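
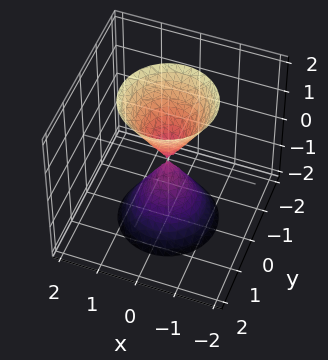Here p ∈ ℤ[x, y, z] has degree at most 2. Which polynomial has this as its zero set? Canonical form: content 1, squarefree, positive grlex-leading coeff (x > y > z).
3*x^2 + 3*y^2 - z^2

(a) The picture has 2 separate pieces. They look like related sheets of one shape, so recover p as a whole.
(b) The degree is 2 — a double cone through the origin; a quadric.
(c) Symmetries: mirror symmetry z ↦ −z ⇒ only even powers of z; every cross-section ⟂ z is a circle, so x, y appear only via x² + y².
(d) From the visible intercepts: a circular section at z = 2 has radius between 1 and 2; it crosses the z-axis at the gridline z = 0; one x-axis crossing is at x = 0.
(e) Matching integer coefficients to the picture gives p.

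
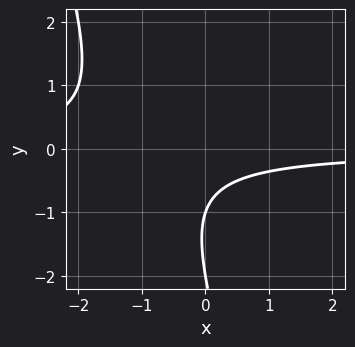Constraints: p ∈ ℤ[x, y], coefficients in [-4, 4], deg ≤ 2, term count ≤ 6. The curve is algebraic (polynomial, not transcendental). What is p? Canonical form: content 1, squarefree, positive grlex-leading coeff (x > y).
3*x*y + y^2 + 3*y + 2

(a) The degree is 2 — a generic line meets the curve in up to 2 points.
(b) From the visible intercepts: the curve avoids every integer x-axis point in the box; among the integer gridlines, it crosses the y-axis at y ∈ {-2, -1}.
(c) These observations pin down the coefficients.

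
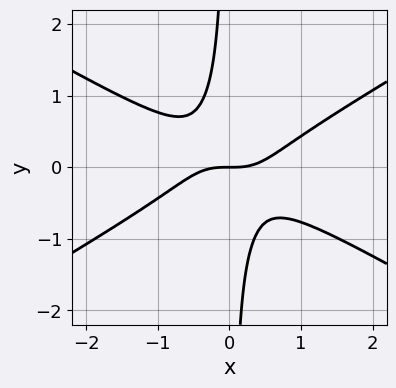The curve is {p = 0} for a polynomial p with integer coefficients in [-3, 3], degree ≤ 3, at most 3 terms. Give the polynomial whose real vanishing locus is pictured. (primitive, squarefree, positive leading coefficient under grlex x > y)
(a) The degree is 3 — a generic line meets the curve in up to 3 points.
(b) Checking where it meets the axes: it meets the y-axis at y = 0 (among the integer gridlines); it meets the x-axis at x = 0 (among the integer gridlines).
(c) Solving for integer coefficients yields p as stated.

x^3 - 3*x*y^2 - y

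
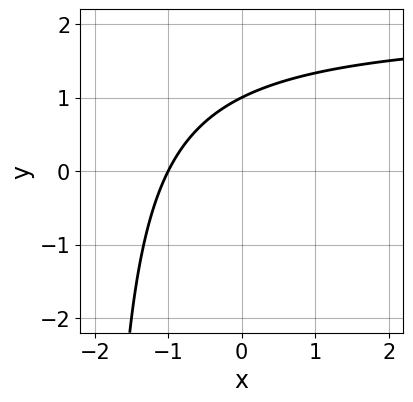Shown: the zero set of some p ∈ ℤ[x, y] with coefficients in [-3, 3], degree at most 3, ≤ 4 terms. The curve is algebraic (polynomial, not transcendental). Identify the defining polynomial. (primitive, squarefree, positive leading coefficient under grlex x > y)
The degree is 2 — the shape is more complex than any degree-1 curve.
Against the integer gridlines: it crosses the y-axis at the gridline y = 1; it crosses the x-axis at the gridline x = -1.
Fitting integer coefficients to these (and the overall shape) gives p.

x*y - 2*x + 2*y - 2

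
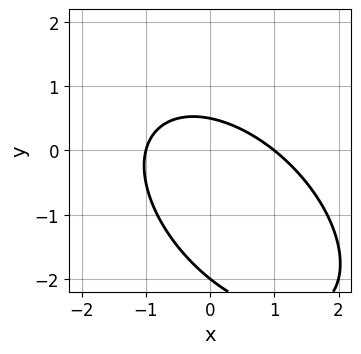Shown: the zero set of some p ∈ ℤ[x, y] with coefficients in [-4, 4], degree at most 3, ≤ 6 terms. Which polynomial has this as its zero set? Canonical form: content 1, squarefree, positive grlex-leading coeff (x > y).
2*x^2 + 2*x*y + 2*y^2 + 3*y - 2

(a) The degree is 2 — no degree-1 curve has this shape.
(b) Against the integer gridlines: it crosses the y-axis at the gridline y = -2; among the integer gridlines, it crosses the x-axis at x ∈ {-1, 1}.
(c) Matching integer coefficients to the picture gives p.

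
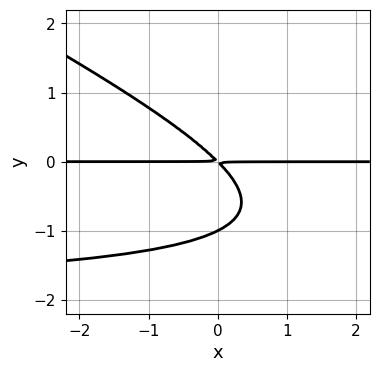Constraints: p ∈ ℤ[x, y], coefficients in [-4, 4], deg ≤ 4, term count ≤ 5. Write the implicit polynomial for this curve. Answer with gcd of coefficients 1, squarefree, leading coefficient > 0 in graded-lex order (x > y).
(a) deg p = 3. No degree-2 curve has this shape.
(b) Checking where it meets the axes: it meets the y-axis at y = -1 (among the integer gridlines); every point of the x-axis in the box is on the curve.
(c) Assembling these constraints gives the stated polynomial.

x*y^2 + 2*y^3 + 2*x*y + 2*y^2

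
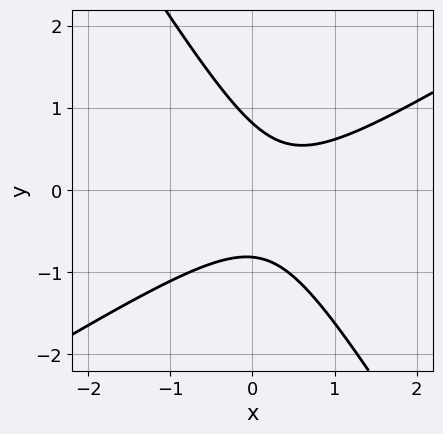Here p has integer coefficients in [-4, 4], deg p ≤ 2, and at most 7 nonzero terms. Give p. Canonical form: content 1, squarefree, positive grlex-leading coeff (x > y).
3*x^2 - 3*x*y - 3*y^2 - 2*x + 2

1. The degree is 2 — no degree-1 curve has this shape.
2. Reading off the gridlines: the curve avoids every integer x-axis point in the box.
3. Solving for integer coefficients yields p as stated.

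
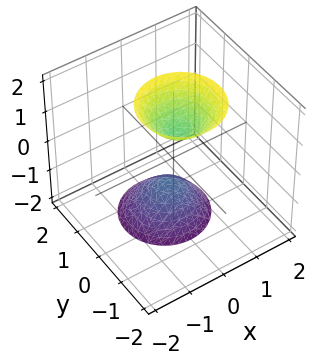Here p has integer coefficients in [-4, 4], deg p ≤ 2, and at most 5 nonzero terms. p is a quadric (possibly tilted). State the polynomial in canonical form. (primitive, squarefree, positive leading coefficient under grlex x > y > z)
3*x^2 + 3*y^2 + y*z - z^2 + 1

(a) The picture has 2 separate pieces.
(b) Degree: the shape is more complex than any degree-1 surface, so deg p = 2.
(c) Observable constraints: no x-intercept at any integer in the box; the surface avoids every integer y-axis point in the box.
(d) Putting this together gives p.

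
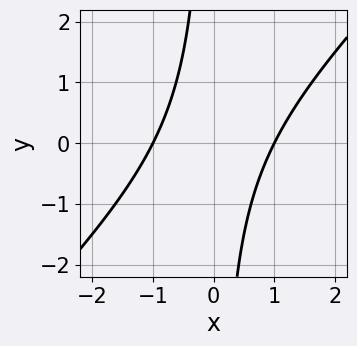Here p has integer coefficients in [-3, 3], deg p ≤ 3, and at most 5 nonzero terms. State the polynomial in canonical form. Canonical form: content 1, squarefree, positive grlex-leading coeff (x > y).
(a) The degree is 2 — a generic line meets the curve in up to 2 points.
(b) Against the integer gridlines: the x-axis gridline crossings are at x ∈ {-1, 1}; the curve avoids every integer y-axis point in the box.
(c) These observations pin down the coefficients.

x^2 - x*y - 1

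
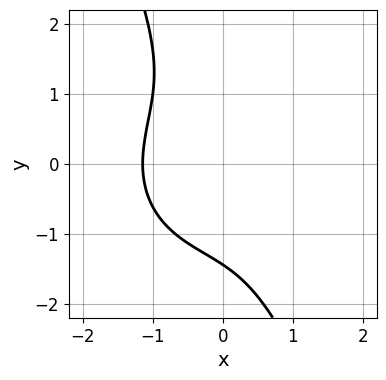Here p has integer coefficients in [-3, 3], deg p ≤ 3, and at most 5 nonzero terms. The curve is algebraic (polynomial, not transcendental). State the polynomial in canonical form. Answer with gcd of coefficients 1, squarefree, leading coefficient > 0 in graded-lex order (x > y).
1. The degree is 3 — the shape is more complex than any degree-2 curve.
2. Putting this together gives p.

2*x^3 + 2*x*y^2 + y^3 + 3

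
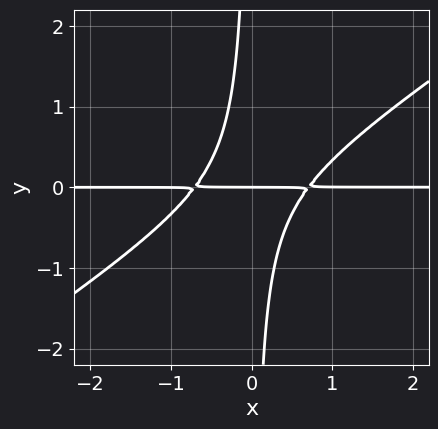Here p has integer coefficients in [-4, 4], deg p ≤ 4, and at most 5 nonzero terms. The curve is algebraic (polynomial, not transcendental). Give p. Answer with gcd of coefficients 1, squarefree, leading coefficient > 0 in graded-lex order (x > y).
2*x^2*y - 3*x*y^2 - y

First, the degree is 3 — no degree-2 curve has this shape.
Then, checking where it meets the axes: it crosses the y-axis at the gridline y = 0; the visible x-axis segment lies entirely on the curve.
Finally, solving for integer coefficients yields p as stated.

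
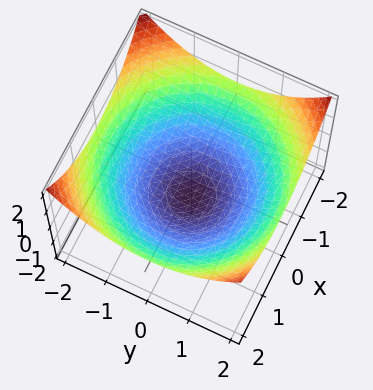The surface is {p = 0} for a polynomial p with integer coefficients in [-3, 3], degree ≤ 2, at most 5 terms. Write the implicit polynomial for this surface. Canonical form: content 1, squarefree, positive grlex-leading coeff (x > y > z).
(a) The degree is 2 — no degree-1 surface has this shape.
(b) Symmetries: rotational symmetry about the z-axis ⇒ p depends on x, y only through x² + y².
(c) Checking where it meets the axes: one z-axis crossing is at z = -1; a circular section at z = 0 has radius between 1 and 2.
(d) Assembling these constraints gives the stated polynomial.

x^2 + y^2 - 3*z - 3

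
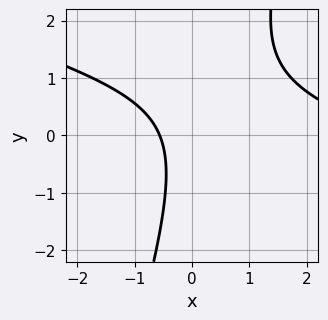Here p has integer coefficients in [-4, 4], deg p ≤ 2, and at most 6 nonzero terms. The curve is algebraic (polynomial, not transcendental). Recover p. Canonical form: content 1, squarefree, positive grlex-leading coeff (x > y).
x^2 + 3*x*y - y^2 - 3*x - 2

(a) The degree is 2 — no degree-1 curve has this shape.
(b) Checking where it meets the axes: the curve avoids every integer y-axis point in the box.
(c) Putting this together gives p.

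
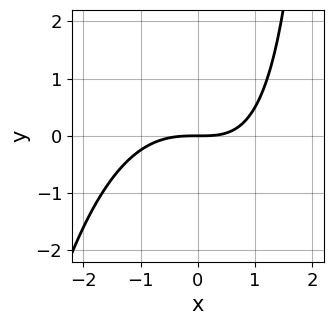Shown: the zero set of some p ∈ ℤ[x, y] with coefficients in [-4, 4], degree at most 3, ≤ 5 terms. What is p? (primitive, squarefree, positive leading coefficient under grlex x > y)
x^3 + x*y - 3*y

(a) deg p = 3. No degree-2 curve has this shape.
(b) From the axis intercepts and sections: it crosses the y-axis at the gridline y = 0; it meets the x-axis at x = 0 (among the integer gridlines).
(c) The integer polynomial consistent with all of this is the stated p.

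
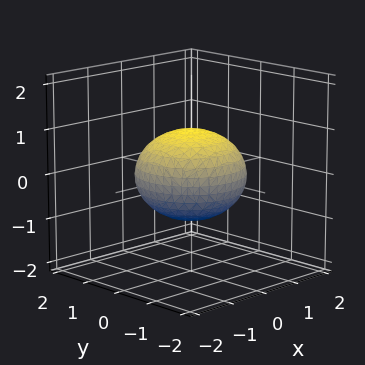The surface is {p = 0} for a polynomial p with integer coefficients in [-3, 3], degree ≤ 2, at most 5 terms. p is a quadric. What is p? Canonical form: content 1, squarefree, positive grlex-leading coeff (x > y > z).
2*x^2 + 2*y^2 + 3*z^2 - 3

First, the degree is 2 — bounded and convex; a quadric.
Next, symmetries: it's symmetric under z → −z, forcing even powers of z; the z-axis is an axis of rotation, so x and y enter only as x² + y².
Then, reading off the gridlines: among the integer gridlines, it crosses the z-axis at z ∈ {-1, 1}; a circular section at z = 0 has radius between 1 and 2.
Finally, matching integer coefficients to the picture gives p.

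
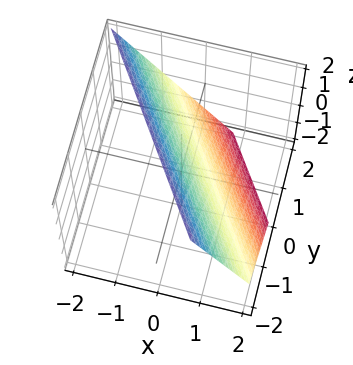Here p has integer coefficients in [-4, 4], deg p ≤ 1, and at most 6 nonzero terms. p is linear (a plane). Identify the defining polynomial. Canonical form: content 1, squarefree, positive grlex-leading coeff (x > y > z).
3*x + 2*y + 2*z - 2

deg p = 1.
Checking where it meets the axes: it meets the z-axis at z = 1 (among the integer gridlines); it meets the y-axis at y = 1 (among the integer gridlines).
Assembling these constraints gives the stated polynomial.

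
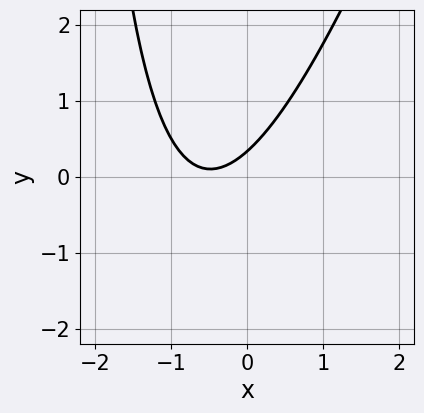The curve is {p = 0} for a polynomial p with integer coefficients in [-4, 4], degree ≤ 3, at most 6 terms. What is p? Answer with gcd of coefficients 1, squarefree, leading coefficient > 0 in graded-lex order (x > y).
3*x^2 - x*y + 3*x - 3*y + 1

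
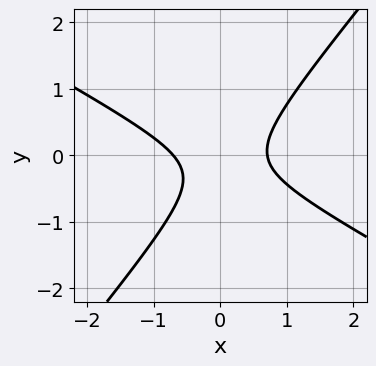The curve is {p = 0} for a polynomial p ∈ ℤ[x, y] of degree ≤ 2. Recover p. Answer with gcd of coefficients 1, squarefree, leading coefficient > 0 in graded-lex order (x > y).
deg p = 2.
Reading off the gridlines: it misses every integer gridline on the y-axis.
Fitting integer coefficients to these (and the overall shape) gives p.

2*x^2 + 2*x*y - 3*y^2 - y - 1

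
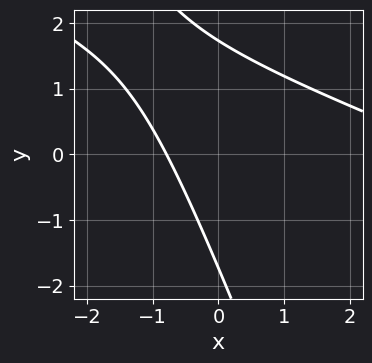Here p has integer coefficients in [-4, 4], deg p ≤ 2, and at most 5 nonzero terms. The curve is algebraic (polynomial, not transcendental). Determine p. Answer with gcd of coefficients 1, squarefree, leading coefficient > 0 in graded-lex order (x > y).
x^2 + 3*x*y + y^2 - 3*x - 3

First, deg p = 2.
Finally, solving for integer coefficients yields p as stated.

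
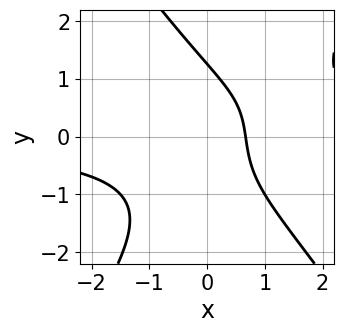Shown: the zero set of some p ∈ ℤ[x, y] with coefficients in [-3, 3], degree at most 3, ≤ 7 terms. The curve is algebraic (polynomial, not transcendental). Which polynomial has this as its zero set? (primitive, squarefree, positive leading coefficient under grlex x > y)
2*x^2*y - y^3 - 2*x*y - 3*x + 2

First, deg p = 3. The shape is more complex than any degree-2 curve.
Finally, putting this together gives p.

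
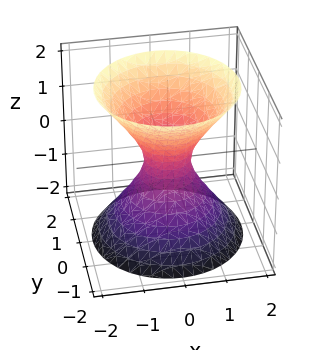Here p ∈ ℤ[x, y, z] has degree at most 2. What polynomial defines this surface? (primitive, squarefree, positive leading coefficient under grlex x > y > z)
3*x^2 + 3*y^2 - 2*z^2 - 1

1. Degree: an hourglass — one-sheet hyperboloid; a quadric, so deg p = 2.
2. Symmetry: the surface is invariant under rotation about z: p = q(x² + y², z); the z ↦ −z reflection is a symmetry, so z appears only in even powers.
3. From the visible intercepts: the surface avoids every integer z-axis point in the box; a circular section at z = -1 has radius exactly 1.
4. Putting this together gives p.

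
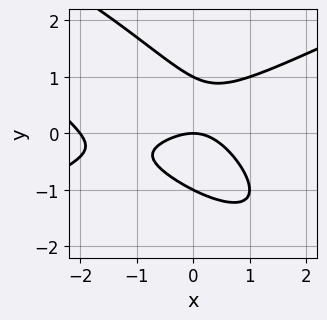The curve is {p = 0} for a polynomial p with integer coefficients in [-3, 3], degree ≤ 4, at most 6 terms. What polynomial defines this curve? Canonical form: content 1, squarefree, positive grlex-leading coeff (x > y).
x^3 - 3*x*y^2 - 3*y^3 + 2*x^2 + 3*y

1. Degree: the shape is more complex than any degree-2 curve, so deg p = 3.
2. From the axis intercepts and sections: the y-axis gridline crossings are at y ∈ {-1, 0, 1}; among the integer gridlines, it crosses the x-axis at x ∈ {-2, 0}.
3. Together with the visible shape, these determine p as stated.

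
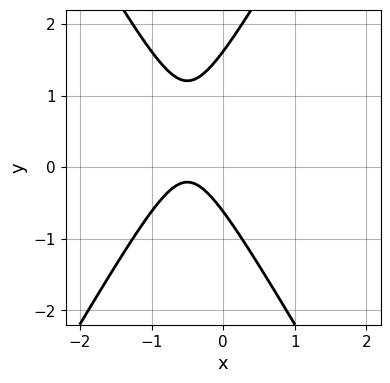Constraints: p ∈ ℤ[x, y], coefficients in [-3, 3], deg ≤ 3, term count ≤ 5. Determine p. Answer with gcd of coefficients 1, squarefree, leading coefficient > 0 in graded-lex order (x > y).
3*x^2 - y^2 + 3*x + y + 1

(a) Degree: a generic line meets the curve in up to 2 points, so deg p = 2.
(b) Reading off the gridlines: the curve avoids every integer x-axis point in the box.
(c) These observations pin down the coefficients.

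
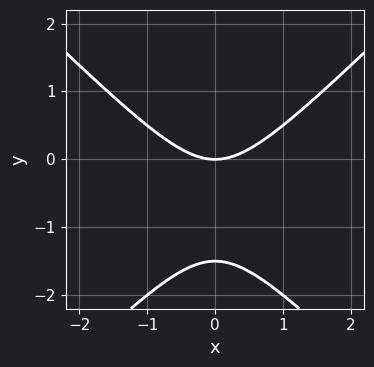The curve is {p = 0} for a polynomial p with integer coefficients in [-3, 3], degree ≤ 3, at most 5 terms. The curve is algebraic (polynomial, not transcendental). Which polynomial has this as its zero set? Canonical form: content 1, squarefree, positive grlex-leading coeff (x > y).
2*x^2 - 2*y^2 - 3*y

Degree: the shape is more complex than any degree-1 curve, so deg p = 2.
Symmetries: the x ↦ −x reflection is a symmetry, so x appears only in even powers.
From the visible intercepts: it crosses the x-axis at the gridline x = 0; one y-axis crossing is at y = 0.
Fitting integer coefficients to these (and the overall shape) gives p.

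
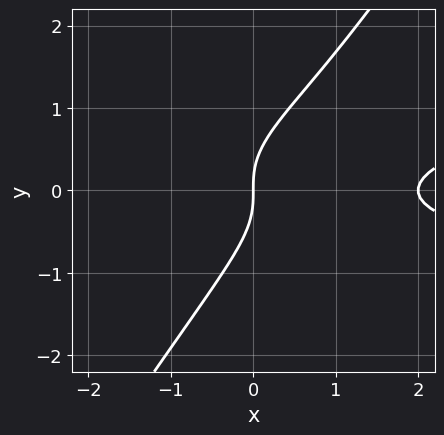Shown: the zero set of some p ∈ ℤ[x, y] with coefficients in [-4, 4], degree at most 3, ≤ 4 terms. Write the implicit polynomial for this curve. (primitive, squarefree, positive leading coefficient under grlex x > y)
3*x*y^2 - 2*y^3 - x^2 + 2*x

1. deg p = 3. The shape is more complex than any degree-2 curve.
2. Reading off the gridlines: it crosses the y-axis at the gridline y = 0; the x-axis gridline crossings are at x ∈ {0, 2}.
3. Putting this together gives p.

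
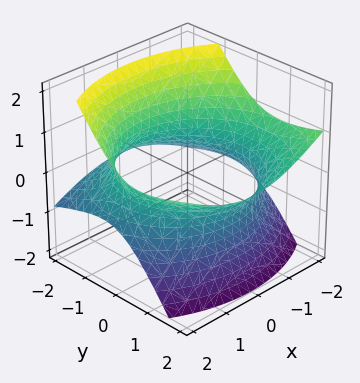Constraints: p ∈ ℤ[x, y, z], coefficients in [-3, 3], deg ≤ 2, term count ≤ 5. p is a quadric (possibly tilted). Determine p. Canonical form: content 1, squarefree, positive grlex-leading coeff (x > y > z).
x^2 + y^2 - 2*y*z - 2*z^2 - 3

First, degree: the shape is more complex than any degree-1 surface, so deg p = 2.
Next, checking where it meets the axes: the surface avoids every integer z-axis point in the box.
Finally, these observations pin down the coefficients.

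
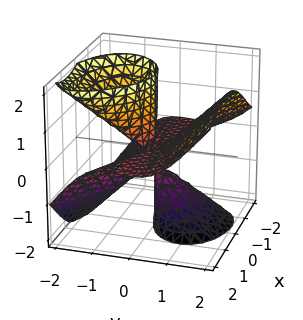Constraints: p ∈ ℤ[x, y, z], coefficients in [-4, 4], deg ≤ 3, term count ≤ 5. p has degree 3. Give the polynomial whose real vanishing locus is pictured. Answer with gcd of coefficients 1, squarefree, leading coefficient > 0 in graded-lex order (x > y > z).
First, I count 2 distinct pieces. They look like related sheets of one shape, so recover p as a whole.
Next, the degree is 3 — no degree-2 surface has this shape.
Then, checking where it meets the axes: it crosses the y-axis at the gridline y = 0; every point of the x-axis in the box is on the surface; the visible z-axis segment lies entirely on the surface.
Finally, solving for integer coefficients yields p as stated.

2*x^2*z - x*y^2 - 2*y^3 + 2*y*z^2 + y*z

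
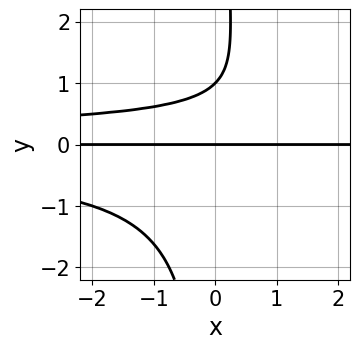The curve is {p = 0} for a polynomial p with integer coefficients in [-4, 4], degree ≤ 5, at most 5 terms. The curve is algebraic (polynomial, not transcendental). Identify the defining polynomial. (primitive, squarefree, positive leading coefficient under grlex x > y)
First, degree: the shape is more complex than any degree-3 curve, so deg p = 4.
Then, checking where it meets the axes: the y-axis gridline crossings are at y ∈ {0, 1}; the visible x-axis segment lies entirely on the curve.
Finally, matching integer coefficients to the picture gives p.

x*y^3 - y^2 + y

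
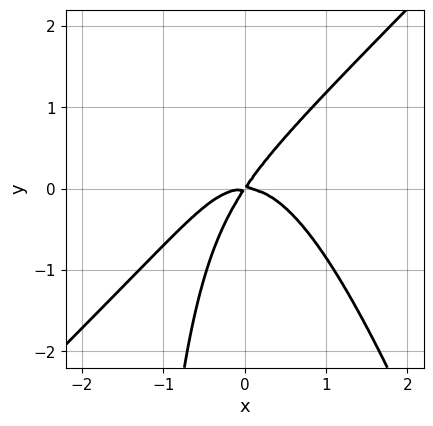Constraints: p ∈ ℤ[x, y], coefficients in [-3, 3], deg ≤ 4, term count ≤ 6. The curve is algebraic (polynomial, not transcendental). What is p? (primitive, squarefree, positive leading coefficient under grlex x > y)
3*x^3 - 2*x^2*y - x*y^2 + 3*x*y - 2*y^2

First, the degree is 3 — the shape is more complex than any degree-2 curve.
Then, checking where it meets the axes: it meets the x-axis at x = 0 (among the integer gridlines); one y-axis crossing is at y = 0.
Finally, assembling these constraints gives the stated polynomial.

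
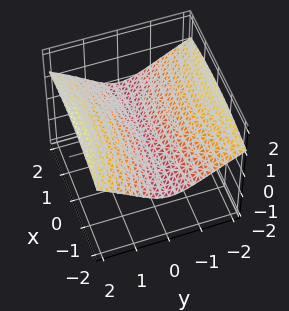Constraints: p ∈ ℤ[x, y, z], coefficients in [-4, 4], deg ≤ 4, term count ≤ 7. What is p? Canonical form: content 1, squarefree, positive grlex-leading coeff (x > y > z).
1. The degree is 3 — no degree-2 surface has this shape.
2. Observable constraints: it crosses the y-axis at the gridline y = 0; it meets the z-axis at z = 0 (among the integer gridlines); every point of the x-axis in the box is on the surface.
3. Assembling these constraints gives the stated polynomial.

x^2*z + 2*z^3 - 3*y^2 - y*z + 3*z^2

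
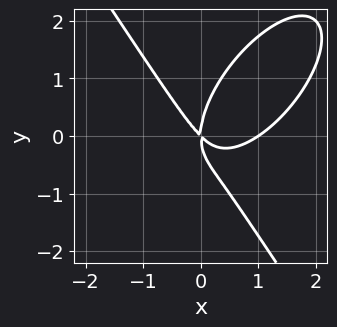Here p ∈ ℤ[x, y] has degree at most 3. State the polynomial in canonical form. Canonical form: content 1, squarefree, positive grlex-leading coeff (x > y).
2*x^3 - x^2*y + y^3 - 2*x^2 - 2*x*y

1. deg p = 3. No degree-2 curve has this shape.
2. Against the integer gridlines: among the integer gridlines, it crosses the x-axis at x ∈ {0, 1}; it crosses the y-axis at the gridline y = 0.
3. Assembling these constraints gives the stated polynomial.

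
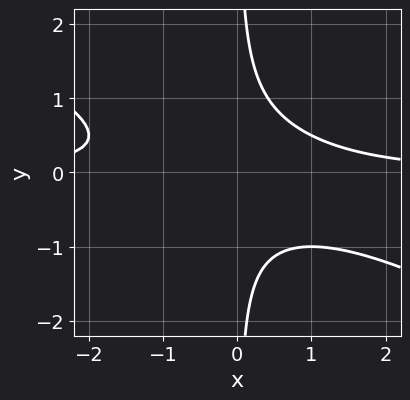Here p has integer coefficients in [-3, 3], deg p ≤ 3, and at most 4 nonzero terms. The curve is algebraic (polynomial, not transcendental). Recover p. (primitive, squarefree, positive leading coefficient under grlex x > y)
x^2*y + 2*x*y^2 - 1

The degree is 3 — a generic line meets the curve in up to 3 points.
From the visible intercepts: it misses every integer gridline on the x-axis; no y-intercept at any integer in the box.
Assembling these constraints gives the stated polynomial.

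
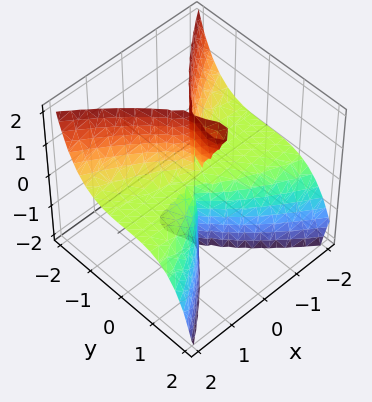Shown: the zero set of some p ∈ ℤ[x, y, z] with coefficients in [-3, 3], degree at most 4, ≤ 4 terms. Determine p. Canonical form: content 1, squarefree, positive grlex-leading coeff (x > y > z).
1. I count 3 distinct pieces.
2. Degree: a generic line meets the surface in up to 3 points, so deg p = 3.
3. Observable constraints: the visible x-axis segment lies entirely on the surface; the visible z-axis segment lies entirely on the surface; it crosses the y-axis at the gridline y = 0.
4. Together with the visible shape, these determine p as stated.

3*x^2*z + 2*y^3 - y^2*z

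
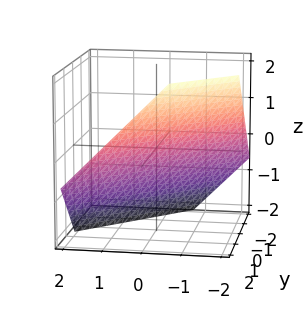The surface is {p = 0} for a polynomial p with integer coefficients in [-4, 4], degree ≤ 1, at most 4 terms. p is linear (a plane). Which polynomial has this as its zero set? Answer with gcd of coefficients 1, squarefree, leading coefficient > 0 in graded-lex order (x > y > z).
First, the degree is 1 — every cross-section is a straight line — this is a plane.
Finally, solving for integer coefficients yields p as stated.

3*x - 3*y + 3*z + 2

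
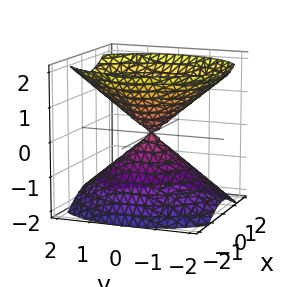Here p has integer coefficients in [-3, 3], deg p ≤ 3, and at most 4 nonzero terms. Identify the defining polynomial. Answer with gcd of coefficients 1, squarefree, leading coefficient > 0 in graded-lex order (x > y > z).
The picture has 2 separate pieces.
Degree: two nappes meeting at a single point; a quadric, so deg p = 2.
Symmetries: it's symmetric under x → −x, forcing even powers of x; mirror symmetry z ↦ −z ⇒ only even powers of z; it's symmetric under y → −y, forcing even powers of y.
Against the integer gridlines: it meets the y-axis at y = 0 (among the integer gridlines); one z-axis crossing is at z = 0; one x-axis crossing is at x = 0.
Putting this together gives p.

3*x^2 + 2*y^2 - 3*z^2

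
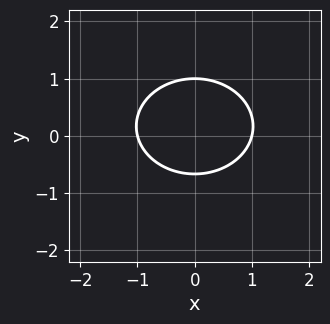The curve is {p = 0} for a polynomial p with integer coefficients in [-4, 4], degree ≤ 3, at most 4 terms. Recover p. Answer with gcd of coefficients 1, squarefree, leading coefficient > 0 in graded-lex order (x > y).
(a) The degree is 2 — no degree-1 curve has this shape.
(b) Symmetries: it's symmetric under x → −x, forcing even powers of x.
(c) Reading off the gridlines: among the integer gridlines, it crosses the x-axis at x ∈ {-1, 1}; it crosses the y-axis at the gridline y = 1.
(d) Assembling these constraints gives the stated polynomial.

2*x^2 + 3*y^2 - y - 2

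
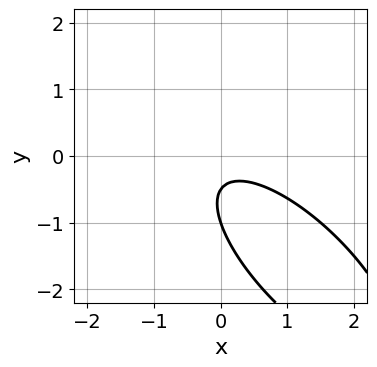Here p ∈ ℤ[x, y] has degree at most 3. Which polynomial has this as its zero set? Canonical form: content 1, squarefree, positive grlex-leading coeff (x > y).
2*x^2 + 3*x*y + 2*y^2 + 3*y + 1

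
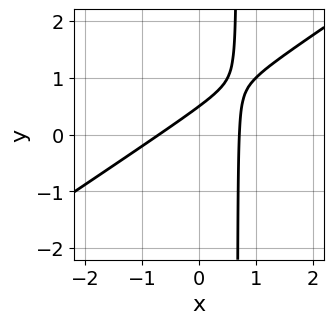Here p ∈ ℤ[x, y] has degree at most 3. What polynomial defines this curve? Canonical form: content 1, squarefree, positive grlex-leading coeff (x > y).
1. deg p = 2. A generic line meets the curve in up to 2 points.
2. The integer polynomial consistent with all of this is the stated p.

2*x^2 - 3*x*y + 2*y - 1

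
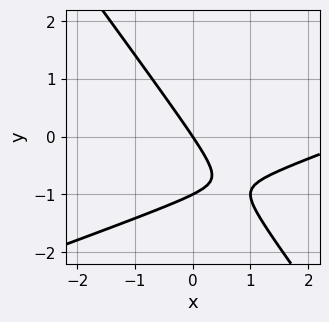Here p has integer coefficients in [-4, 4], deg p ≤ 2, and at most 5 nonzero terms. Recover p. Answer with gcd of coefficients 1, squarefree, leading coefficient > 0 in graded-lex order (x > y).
(a) The degree is 2 — a generic line meets the curve in up to 2 points.
(b) From the visible intercepts: it crosses the x-axis at the gridline x = 0; among the integer gridlines, it crosses the y-axis at y ∈ {-1, 0}.
(c) Matching integer coefficients to the picture gives p.

x^2 - 2*x*y - 2*y^2 - 3*x - 2*y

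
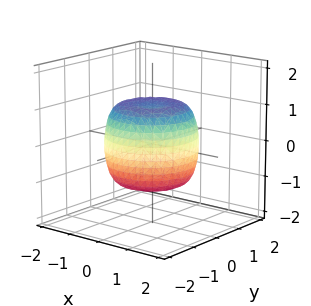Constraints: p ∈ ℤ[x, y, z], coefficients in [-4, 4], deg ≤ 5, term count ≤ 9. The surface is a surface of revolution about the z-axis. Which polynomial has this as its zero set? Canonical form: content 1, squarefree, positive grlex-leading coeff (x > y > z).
deg p = 4.
Symmetry: the z-axis is an axis of rotation, so x and y enter only as x² + y².
Reading off the gridlines: the z-axis gridline crossings are at z ∈ {-1, 1}; a circular section at z = -1 has radius exactly 1.
Solving for integer coefficients yields p as stated.

x^4 + 2*x^2*y^2 + y^4 - x^2 - y^2 + z^2 - 1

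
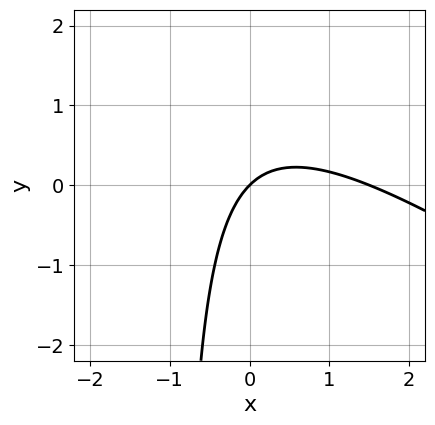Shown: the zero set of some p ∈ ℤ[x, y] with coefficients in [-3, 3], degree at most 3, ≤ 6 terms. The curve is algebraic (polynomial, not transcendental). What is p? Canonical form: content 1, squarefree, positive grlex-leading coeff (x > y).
Degree: the shape is more complex than any degree-1 curve, so deg p = 2.
Checking where it meets the axes: it crosses the y-axis at the gridline y = 0; it crosses the x-axis at the gridline x = 0.
Together with the visible shape, these determine p as stated.

2*x^2 + 3*x*y - 3*x + 3*y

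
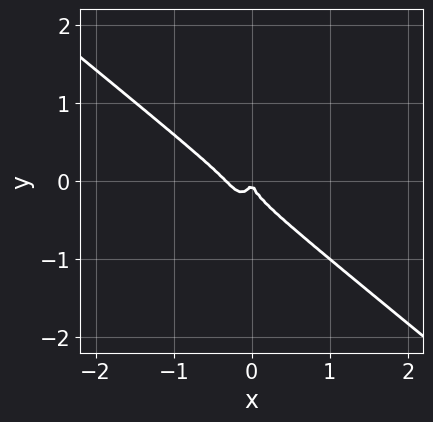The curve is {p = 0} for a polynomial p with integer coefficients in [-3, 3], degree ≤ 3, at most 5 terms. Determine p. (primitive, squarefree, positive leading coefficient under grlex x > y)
(a) The degree is 3 — a generic line meets the curve in up to 3 points.
(b) Checking where it meets the axes: it meets the y-axis at y = 0 (among the integer gridlines); it crosses the x-axis at the gridline x = 0.
(c) Solving for integer coefficients yields p as stated.

3*x^3 + 3*x^2*y + y^3 + x^2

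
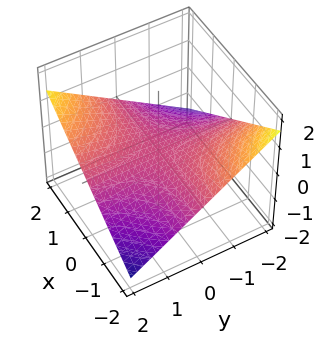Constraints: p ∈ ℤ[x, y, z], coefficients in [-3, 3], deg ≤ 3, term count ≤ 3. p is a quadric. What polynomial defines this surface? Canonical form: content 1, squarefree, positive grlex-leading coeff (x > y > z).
First, deg p = 2.
Next, from the visible intercepts: it meets the z-axis at z = 0 (among the integer gridlines); the visible x-axis segment lies entirely on the surface.
Finally, together with the visible shape, these determine p as stated.

x*y - 3*z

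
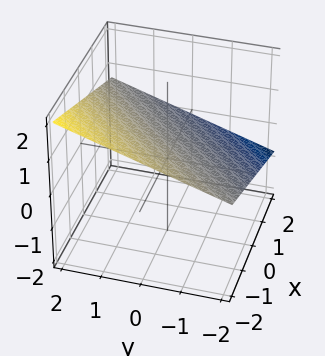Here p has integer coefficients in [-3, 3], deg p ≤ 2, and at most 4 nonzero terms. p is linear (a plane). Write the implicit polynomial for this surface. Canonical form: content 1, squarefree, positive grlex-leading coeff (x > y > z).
First, deg p = 1. Every cross-section is a straight line — this is a plane.
Then, reading off the gridlines: it crosses the y-axis at the gridline y = -2; it crosses the x-axis at the gridline x = 2.
Finally, matching integer coefficients to the picture gives p.

x - y + 3*z - 2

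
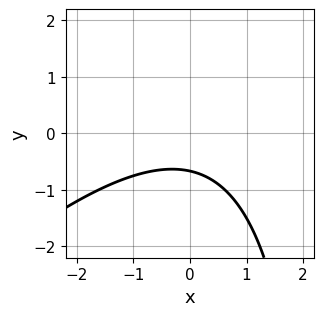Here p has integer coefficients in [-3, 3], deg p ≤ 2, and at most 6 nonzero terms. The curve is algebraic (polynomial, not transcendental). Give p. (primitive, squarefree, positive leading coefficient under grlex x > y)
1. Degree: the shape is more complex than any degree-1 curve, so deg p = 2.
2. Reading off the gridlines: it misses every integer gridline on the x-axis.
3. Solving for integer coefficients yields p as stated.

x^2 - x*y + 3*y + 2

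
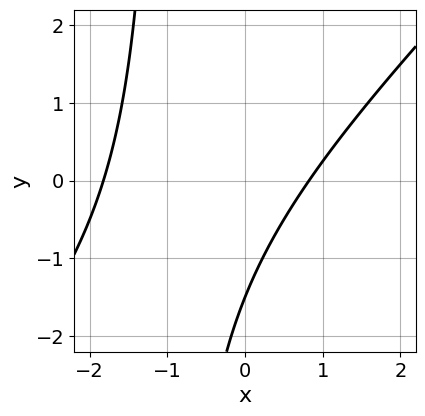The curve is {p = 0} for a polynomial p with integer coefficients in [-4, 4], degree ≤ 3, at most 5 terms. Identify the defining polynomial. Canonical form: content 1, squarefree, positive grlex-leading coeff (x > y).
1. The degree is 2 — a generic line meets the curve in up to 2 points.
2. Matching integer coefficients to the picture gives p.

2*x^2 - 2*x*y + 2*x - 2*y - 3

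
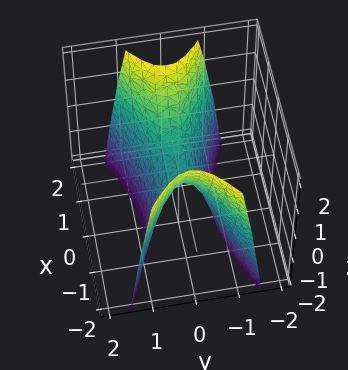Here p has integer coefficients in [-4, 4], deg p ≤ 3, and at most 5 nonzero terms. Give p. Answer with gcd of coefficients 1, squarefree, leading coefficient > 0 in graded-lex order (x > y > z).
(a) deg p = 2.
(b) Symmetries: mirror symmetry x ↦ −x ⇒ only even powers of x; it's symmetric under y → −y, forcing even powers of y.
(c) From the visible intercepts: it crosses the y-axis at the gridline y = 0; one z-axis crossing is at z = 0; it meets the x-axis at x = 0 (among the integer gridlines).
(d) Solving for integer coefficients yields p as stated.

x^2 - 3*y^2 - z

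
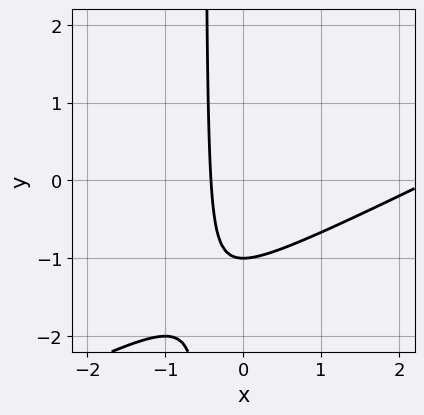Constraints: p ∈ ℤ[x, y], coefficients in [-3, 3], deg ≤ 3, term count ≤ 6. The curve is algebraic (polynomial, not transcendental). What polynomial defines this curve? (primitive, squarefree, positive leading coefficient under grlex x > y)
First, degree: no degree-1 curve has this shape, so deg p = 2.
Next, against the integer gridlines: one y-axis crossing is at y = -1.
Finally, putting this together gives p.

x^2 - 2*x*y - 2*x - y - 1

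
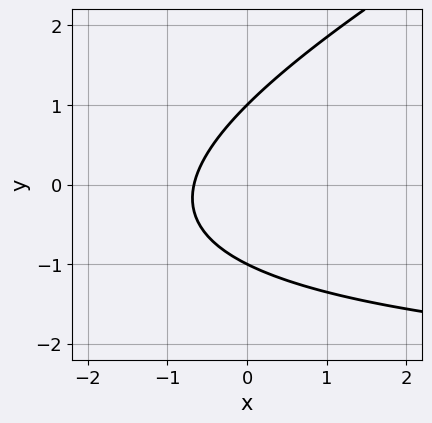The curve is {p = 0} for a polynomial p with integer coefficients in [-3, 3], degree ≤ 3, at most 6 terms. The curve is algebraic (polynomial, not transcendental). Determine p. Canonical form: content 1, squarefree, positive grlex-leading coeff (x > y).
1. The degree is 2 — the shape is more complex than any degree-1 curve.
2. Reading off the gridlines: the y-axis gridline crossings are at y ∈ {-1, 1}.
3. Matching integer coefficients to the picture gives p.

x*y - 2*y^2 + 3*x + 2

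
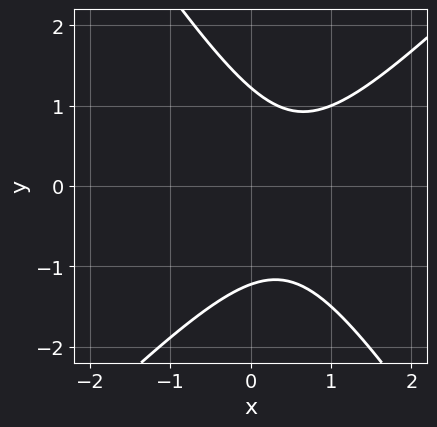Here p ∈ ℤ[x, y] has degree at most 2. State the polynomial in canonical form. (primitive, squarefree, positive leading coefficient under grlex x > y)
3*x^2 - x*y - 2*y^2 - 3*x + 3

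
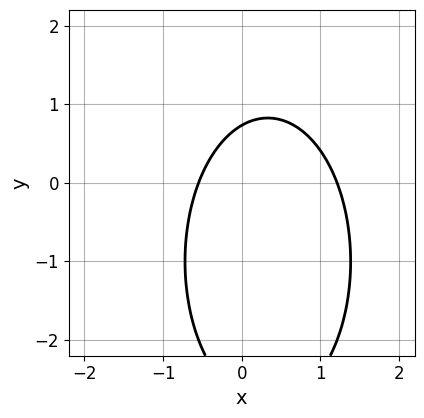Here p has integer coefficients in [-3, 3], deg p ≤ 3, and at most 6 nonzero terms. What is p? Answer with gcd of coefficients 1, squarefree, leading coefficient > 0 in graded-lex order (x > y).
The degree is 2 — no degree-1 curve has this shape.
Solving for integer coefficients yields p as stated.

3*x^2 + y^2 - 2*x + 2*y - 2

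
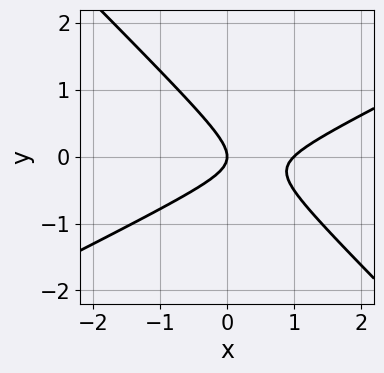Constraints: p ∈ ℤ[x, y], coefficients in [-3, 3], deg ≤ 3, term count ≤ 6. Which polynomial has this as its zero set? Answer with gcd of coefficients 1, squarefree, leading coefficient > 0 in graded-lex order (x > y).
1. deg p = 2. The shape is more complex than any degree-1 curve.
2. From the visible intercepts: among the integer gridlines, it crosses the x-axis at x ∈ {0, 1}; it meets the y-axis at y = 0 (among the integer gridlines).
3. Putting this together gives p.

x^2 - x*y - 2*y^2 - x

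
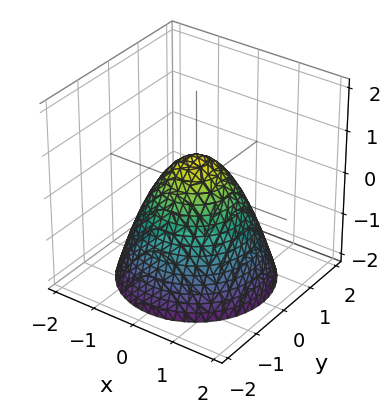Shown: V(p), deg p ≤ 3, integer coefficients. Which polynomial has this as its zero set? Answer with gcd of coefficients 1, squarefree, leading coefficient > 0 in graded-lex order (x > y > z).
3*x^2 + 3*y^2 + 3*z - 2

The degree is 2 — the shape is more complex than any degree-1 surface.
Symmetry: the z-axis is an axis of rotation, so x and y enter only as x² + y².
Checking where it meets the axes: a circular section at z = 0 has radius between 0 and 1.
These observations pin down the coefficients.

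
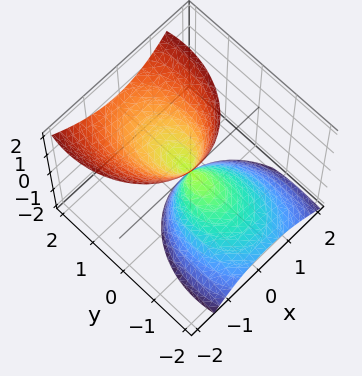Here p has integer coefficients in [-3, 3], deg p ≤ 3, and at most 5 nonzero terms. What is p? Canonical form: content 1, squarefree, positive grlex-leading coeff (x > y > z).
3*x^2 + x*z + 2*y^2 - 3*y*z - z^2

1. I count 2 distinct pieces.
2. The degree is 2 — no degree-1 surface has this shape.
3. Checking where it meets the axes: it crosses the x-axis at the gridline x = 0; it meets the z-axis at z = 0 (among the integer gridlines); one y-axis crossing is at y = 0.
4. The integer polynomial consistent with all of this is the stated p.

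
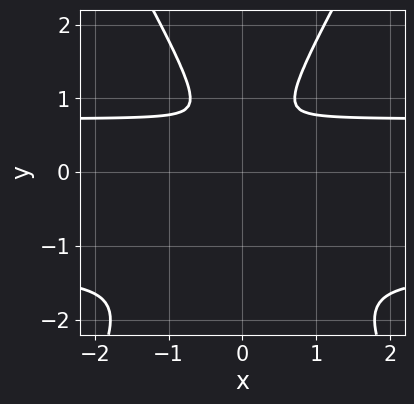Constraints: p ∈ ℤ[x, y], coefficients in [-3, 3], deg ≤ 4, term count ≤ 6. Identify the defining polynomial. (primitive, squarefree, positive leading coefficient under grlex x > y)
1. Degree: a generic line meets the curve in up to 4 points, so deg p = 4.
2. Symmetries: it's symmetric under x → −x, forcing even powers of x.
3. Assembling these constraints gives the stated polynomial.

3*x^2*y^2 - y^4 + 2*x^2*y - 3*x^2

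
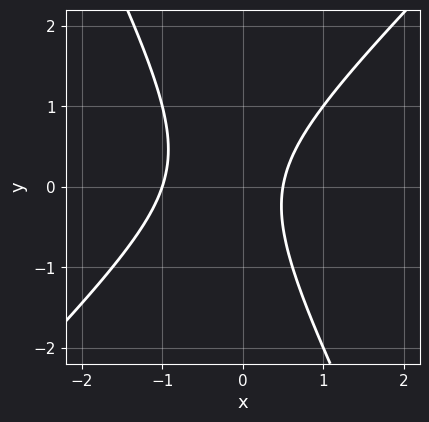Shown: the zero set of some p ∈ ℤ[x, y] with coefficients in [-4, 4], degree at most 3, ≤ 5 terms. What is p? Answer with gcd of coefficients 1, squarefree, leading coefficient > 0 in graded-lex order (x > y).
(a) The degree is 2 — the shape is more complex than any degree-1 curve.
(b) From the axis intercepts and sections: no y-intercept at any integer in the box; it crosses the x-axis at the gridline x = -1.
(c) Matching integer coefficients to the picture gives p.

2*x^2 - x*y - y^2 + x - 1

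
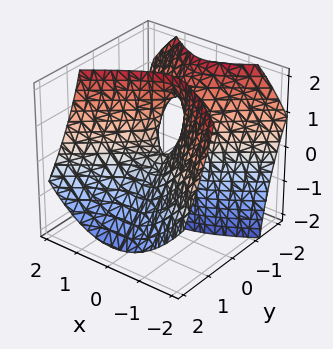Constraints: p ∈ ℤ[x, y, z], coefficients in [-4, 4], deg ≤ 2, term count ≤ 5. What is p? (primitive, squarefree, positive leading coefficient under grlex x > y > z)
deg p = 2. The shape is more complex than any degree-1 surface.
Reading off the gridlines: it crosses the y-axis at the gridline y = 0; it crosses the z-axis at the gridline z = 0; it crosses the x-axis at the gridline x = 0.
Assembling these constraints gives the stated polynomial.

2*x^2 - 3*y^2 - 3*y*z - z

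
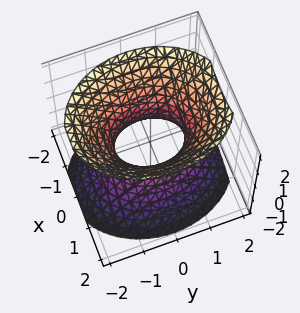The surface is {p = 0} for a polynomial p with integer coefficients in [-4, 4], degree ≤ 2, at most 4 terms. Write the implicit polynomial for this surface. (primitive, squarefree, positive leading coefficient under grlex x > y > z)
3*x^2 + 2*y^2 - 2*z^2 - 2

First, deg p = 2. An hourglass — one-sheet hyperboloid; a quadric.
Then, symmetries: it's symmetric under y → −y, forcing even powers of y; it's symmetric under x → −x, forcing even powers of x; it's symmetric under z → −z, forcing even powers of z.
Next, from the axis intercepts and sections: the y-axis gridline crossings are at y ∈ {-1, 1}; the surface avoids every integer z-axis point in the box.
Finally, putting this together gives p.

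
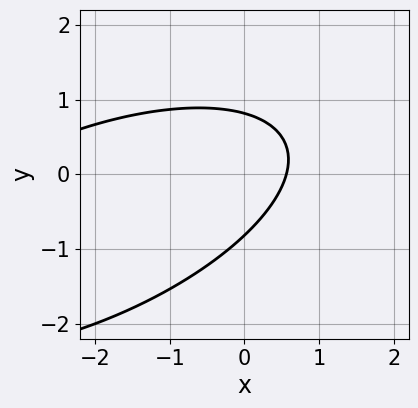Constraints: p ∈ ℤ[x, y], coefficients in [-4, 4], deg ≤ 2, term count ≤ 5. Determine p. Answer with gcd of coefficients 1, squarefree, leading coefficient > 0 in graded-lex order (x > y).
1. deg p = 2. The shape is more complex than any degree-1 curve.
2. Matching integer coefficients to the picture gives p.

x^2 - 2*x*y + 3*y^2 + 3*x - 2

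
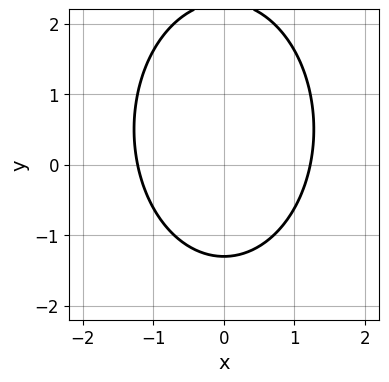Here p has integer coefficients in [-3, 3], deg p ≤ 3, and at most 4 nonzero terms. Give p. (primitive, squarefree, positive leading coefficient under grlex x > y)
2*x^2 + y^2 - y - 3

(a) deg p = 2.
(b) Symmetries: the x ↦ −x reflection is a symmetry, so x appears only in even powers.
(c) Solving for integer coefficients yields p as stated.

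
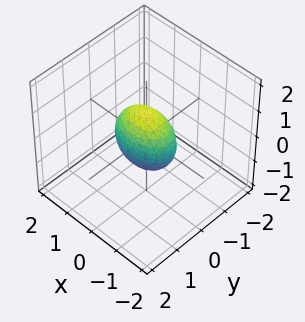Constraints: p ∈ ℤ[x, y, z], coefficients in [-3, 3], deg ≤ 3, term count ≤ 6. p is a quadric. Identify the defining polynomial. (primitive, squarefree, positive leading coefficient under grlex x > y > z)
x^2 + 2*y^2 + z^2 - 1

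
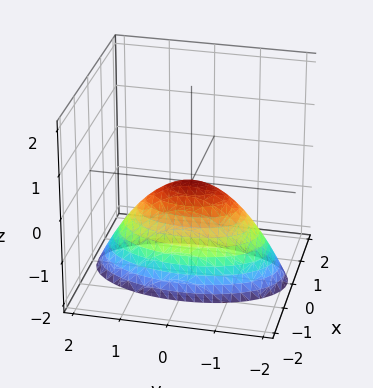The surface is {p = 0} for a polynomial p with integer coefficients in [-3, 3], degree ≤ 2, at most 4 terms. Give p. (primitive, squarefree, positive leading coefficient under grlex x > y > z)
3*x^2 + y^2 + 2*z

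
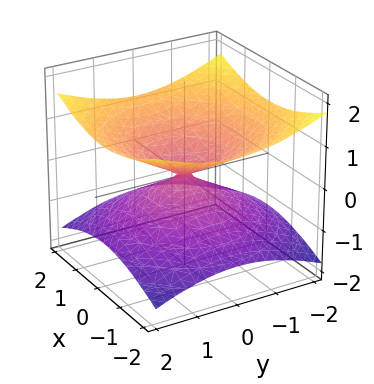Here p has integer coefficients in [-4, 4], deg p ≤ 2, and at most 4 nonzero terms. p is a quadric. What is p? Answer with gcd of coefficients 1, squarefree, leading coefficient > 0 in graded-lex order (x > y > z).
x^2 + y^2 - 3*z^2

The degree is 2 — a double cone through the origin; a quadric.
Symmetries: it's symmetric under z → −z, forcing even powers of z; the surface is invariant under rotation about z: p = q(x² + y², z).
Checking where it meets the axes: it crosses the z-axis at the gridline z = 0; it meets the x-axis at x = 0 (among the integer gridlines).
Together with the visible shape, these determine p as stated.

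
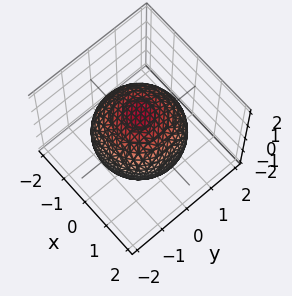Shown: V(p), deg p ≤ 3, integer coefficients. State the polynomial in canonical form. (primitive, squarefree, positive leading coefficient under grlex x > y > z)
x^2 + y^2 + z^2 - 2

Degree: a closed, bounded, convex surface; a quadric, so deg p = 2.
Symmetries: it's symmetric under z → −z, forcing even powers of z; rotational symmetry about the z-axis ⇒ p depends on x, y only through x² + y².
Against the integer gridlines: a circular section at z = -1 has radius exactly 1.
Matching integer coefficients to the picture gives p.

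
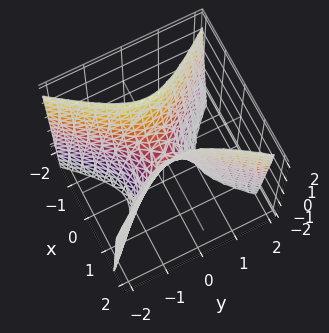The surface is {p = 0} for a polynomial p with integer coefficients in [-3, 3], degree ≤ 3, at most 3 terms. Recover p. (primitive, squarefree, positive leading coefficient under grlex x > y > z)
1. deg p = 2. A saddle surface; a quadric.
2. Symmetries: it's symmetric under y → −y, forcing even powers of y; mirror symmetry x ↦ −x ⇒ only even powers of x.
3. From the visible intercepts: it meets the x-axis at x = 0 (among the integer gridlines); one y-axis crossing is at y = 0; it meets the z-axis at z = 0 (among the integer gridlines).
4. Putting this together gives p.

3*x^2 - 2*y^2 - z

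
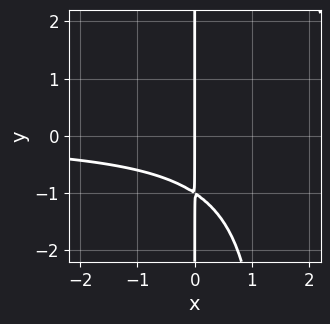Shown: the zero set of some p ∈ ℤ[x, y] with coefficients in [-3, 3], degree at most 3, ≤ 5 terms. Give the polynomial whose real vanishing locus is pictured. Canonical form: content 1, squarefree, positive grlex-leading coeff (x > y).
2*x^2*y - 3*x*y - 3*x

First, the degree is 3 — no degree-2 curve has this shape.
Then, against the integer gridlines: every point of the y-axis in the box is on the curve; one x-axis crossing is at x = 0.
Finally, putting this together gives p.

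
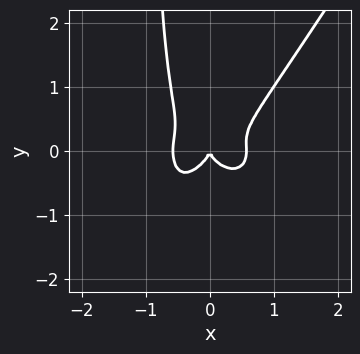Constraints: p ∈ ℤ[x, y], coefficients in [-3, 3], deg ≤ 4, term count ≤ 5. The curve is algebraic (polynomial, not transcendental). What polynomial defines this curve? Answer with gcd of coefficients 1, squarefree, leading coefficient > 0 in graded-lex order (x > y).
3*x^4 + 2*x^2*y^2 - 2*x*y^3 - 2*y^3 - x^2

(a) The degree is 4 — a generic line meets the curve in up to 4 points.
(b) Reading off the gridlines: it meets the x-axis at x = 0 (among the integer gridlines); one y-axis crossing is at y = 0.
(c) Matching integer coefficients to the picture gives p.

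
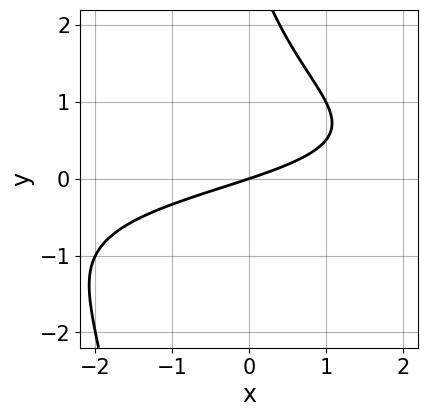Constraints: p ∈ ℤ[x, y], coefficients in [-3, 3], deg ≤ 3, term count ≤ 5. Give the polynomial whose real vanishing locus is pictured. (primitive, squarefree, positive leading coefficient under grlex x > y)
(a) The degree is 3 — the shape is more complex than any degree-2 curve.
(b) From the visible intercepts: it crosses the y-axis at the gridline y = 0; one x-axis crossing is at x = 0.
(c) Putting this together gives p.

x*y^2 + y^2 + x - 3*y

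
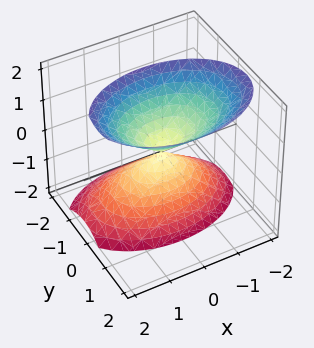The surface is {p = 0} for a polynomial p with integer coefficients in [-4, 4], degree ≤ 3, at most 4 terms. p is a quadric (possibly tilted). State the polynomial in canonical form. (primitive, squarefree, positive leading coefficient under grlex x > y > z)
There are 2 components.
The degree is 2 — a generic line meets the surface in up to 2 points.
From the axis intercepts and sections: one x-axis crossing is at x = 0; it meets the y-axis at y = 0 (among the integer gridlines); it crosses the z-axis at the gridline z = 0.
Assembling these constraints gives the stated polynomial.

x^2 + 2*y^2 - y*z - z^2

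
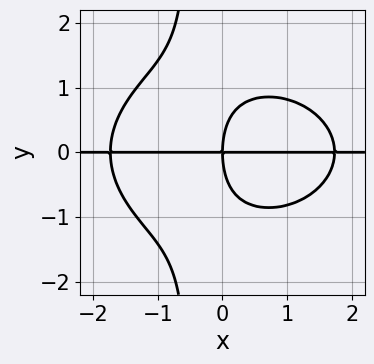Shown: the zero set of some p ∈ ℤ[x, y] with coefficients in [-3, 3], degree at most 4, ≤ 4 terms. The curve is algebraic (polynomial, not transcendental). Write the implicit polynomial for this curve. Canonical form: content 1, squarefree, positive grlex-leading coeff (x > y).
(a) deg p = 4. The shape is more complex than any degree-3 curve.
(b) Checking where it meets the axes: one y-axis crossing is at y = 0; the visible x-axis segment lies entirely on the curve.
(c) Matching integer coefficients to the picture gives p.

x^3*y + 2*x*y^3 + y^3 - 3*x*y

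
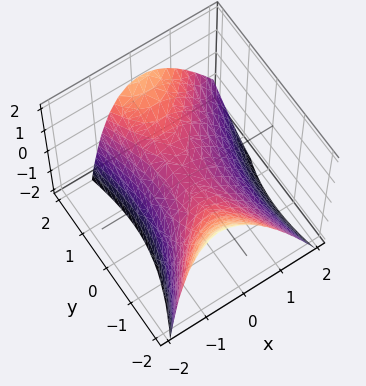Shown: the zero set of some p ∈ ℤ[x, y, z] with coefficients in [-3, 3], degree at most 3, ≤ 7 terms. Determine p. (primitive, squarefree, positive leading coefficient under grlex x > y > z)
First, deg p = 2.
Next, from the axis intercepts and sections: it crosses the y-axis at the gridline y = 0; it meets the x-axis at x = 0 (among the integer gridlines); it crosses the z-axis at the gridline z = 0.
Finally, together with the visible shape, these determine p as stated.

3*x^2 - x*y + x*z - y^2 + 3*z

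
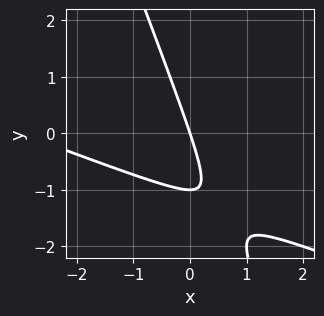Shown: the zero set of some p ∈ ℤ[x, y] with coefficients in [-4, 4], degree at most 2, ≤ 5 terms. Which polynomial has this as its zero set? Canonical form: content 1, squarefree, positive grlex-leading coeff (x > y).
x^2 + 3*x*y + y^2 + 3*x + y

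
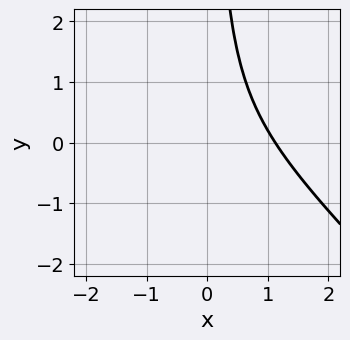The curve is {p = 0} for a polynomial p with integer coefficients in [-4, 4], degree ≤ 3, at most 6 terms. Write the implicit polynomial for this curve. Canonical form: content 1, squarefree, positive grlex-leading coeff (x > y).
3*x^3 + 3*x^2*y + 2*x*y - 2*x - 2

1. Degree: a generic line meets the curve in up to 3 points, so deg p = 3.
2. Reading off the gridlines: the curve avoids every integer y-axis point in the box.
3. Fitting integer coefficients to these (and the overall shape) gives p.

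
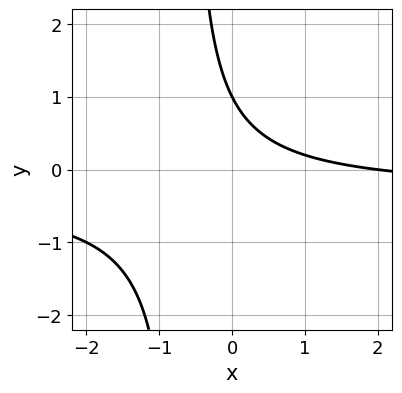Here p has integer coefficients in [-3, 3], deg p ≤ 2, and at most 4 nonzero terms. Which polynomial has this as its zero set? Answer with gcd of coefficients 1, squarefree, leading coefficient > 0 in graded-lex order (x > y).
3*x*y + x + 2*y - 2

First, the degree is 2 — the shape is more complex than any degree-1 curve.
Then, reading off the gridlines: it meets the x-axis at x = 2 (among the integer gridlines); one y-axis crossing is at y = 1.
Finally, fitting integer coefficients to these (and the overall shape) gives p.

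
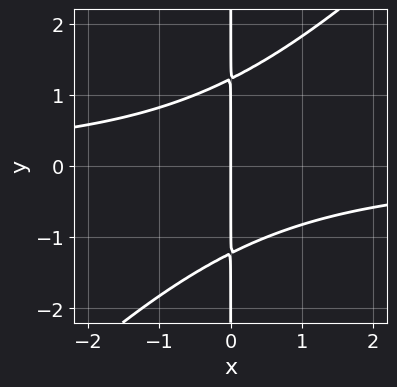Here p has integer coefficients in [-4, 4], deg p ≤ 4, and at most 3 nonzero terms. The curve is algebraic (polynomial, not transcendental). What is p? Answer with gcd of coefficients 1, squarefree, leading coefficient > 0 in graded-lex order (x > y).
2*x^2*y - 2*x*y^2 + 3*x

First, the degree is 3 — the shape is more complex than any degree-2 curve.
Next, from the axis intercepts and sections: every point of the y-axis in the box is on the curve; it crosses the x-axis at the gridline x = 0.
Finally, assembling these constraints gives the stated polynomial.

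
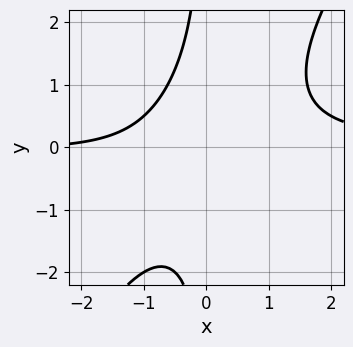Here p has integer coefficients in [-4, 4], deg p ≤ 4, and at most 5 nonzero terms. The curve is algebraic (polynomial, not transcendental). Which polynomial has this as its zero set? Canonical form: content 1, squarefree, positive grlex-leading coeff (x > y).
(a) Degree: the shape is more complex than any degree-2 curve, so deg p = 3.
(b) From the axis intercepts and sections: the curve avoids every integer x-axis point in the box; no y-intercept at any integer in the box.
(c) Together with the visible shape, these determine p as stated.

3*x^2*y - 2*x*y^2 - x - 3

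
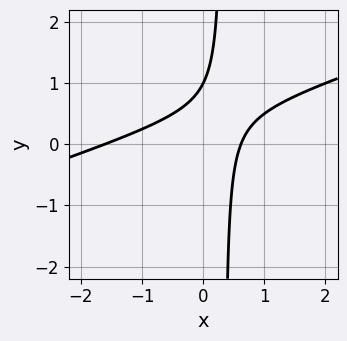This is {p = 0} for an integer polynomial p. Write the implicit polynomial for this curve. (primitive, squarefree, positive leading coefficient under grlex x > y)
1. The degree is 2 — the shape is more complex than any degree-1 curve.
2. Against the integer gridlines: it crosses the y-axis at the gridline y = 1.
3. Fitting integer coefficients to these (and the overall shape) gives p.

x^2 - 3*x*y + x + y - 1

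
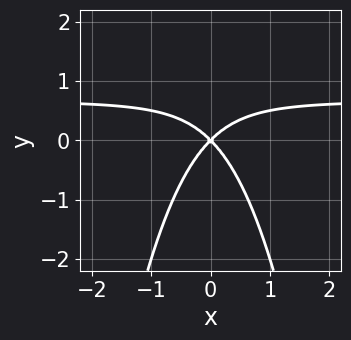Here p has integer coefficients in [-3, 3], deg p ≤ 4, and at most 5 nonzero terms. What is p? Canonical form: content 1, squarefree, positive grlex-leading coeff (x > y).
3*x^2*y - 2*x^2 + 2*y^2

Degree: a generic line meets the curve in up to 3 points, so deg p = 3.
Symmetries: mirror symmetry x ↦ −x ⇒ only even powers of x.
Checking where it meets the axes: it crosses the x-axis at the gridline x = 0; it crosses the y-axis at the gridline y = 0.
Solving for integer coefficients yields p as stated.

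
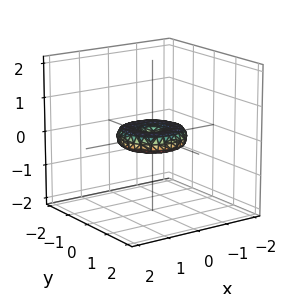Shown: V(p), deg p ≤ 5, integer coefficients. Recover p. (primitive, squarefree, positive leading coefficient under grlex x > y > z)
(a) Degree: a generic line meets the surface in up to 4 points, so deg p = 4.
(b) Symmetries: every cross-section ⟂ z is a circle, so x, y appear only via x² + y².
(c) From the visible intercepts: a circular section at z = 0 has radius exactly 1; the x-axis gridline crossings are at x ∈ {-1, 0, 1}; among the integer gridlines, it crosses the y-axis at y ∈ {-1, 0, 1}; it meets the z-axis at z = 0 (among the integer gridlines).
(d) Fitting integer coefficients to these (and the overall shape) gives p.

x^4 + 2*x^2*y^2 + y^4 - x^2 - y^2 + 3*z^2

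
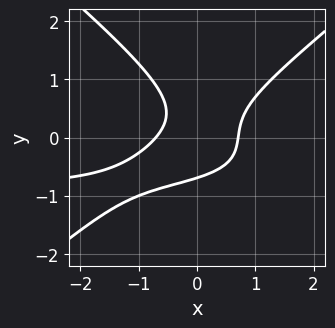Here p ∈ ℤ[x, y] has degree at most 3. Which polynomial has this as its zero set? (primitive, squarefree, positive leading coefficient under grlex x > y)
2*x^2*y - 3*y^3 + 2*x^2 - 2*x*y - 1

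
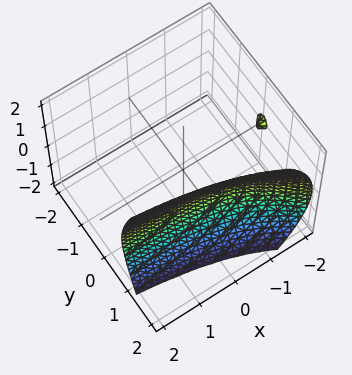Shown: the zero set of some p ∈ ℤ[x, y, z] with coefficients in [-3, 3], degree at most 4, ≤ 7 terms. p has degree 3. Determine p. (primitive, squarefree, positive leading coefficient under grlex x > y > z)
(a) Degree: no degree-2 surface has this shape, so deg p = 3.
(b) Reading off the gridlines: no z-intercept at any integer in the box; it crosses the x-axis at the gridline x = -2.
(c) Putting this together gives p.

3*x*y^2 + 3*y^3 - 2*z^2 - x - 2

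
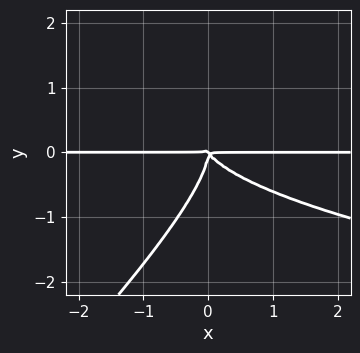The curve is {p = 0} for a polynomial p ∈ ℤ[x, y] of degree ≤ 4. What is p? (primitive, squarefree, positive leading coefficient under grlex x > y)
3*x*y^3 - 3*y^4 - 3*x^2*y - 2*x*y^2

1. deg p = 4. The shape is more complex than any degree-3 curve.
2. Observable constraints: the visible x-axis segment lies entirely on the curve.
3. Assembling these constraints gives the stated polynomial.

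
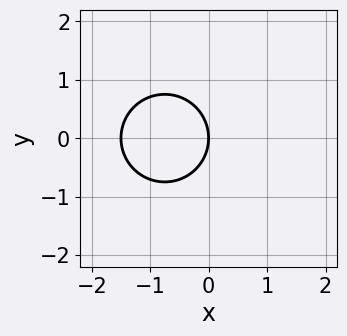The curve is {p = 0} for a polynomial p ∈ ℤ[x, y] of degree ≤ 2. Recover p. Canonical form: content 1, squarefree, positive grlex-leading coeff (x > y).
2*x^2 + 2*y^2 + 3*x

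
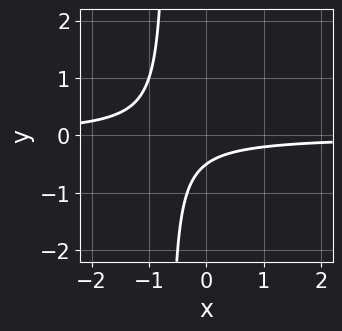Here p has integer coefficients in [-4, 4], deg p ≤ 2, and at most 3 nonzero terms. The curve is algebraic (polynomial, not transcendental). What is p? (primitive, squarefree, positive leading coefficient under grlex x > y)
1. deg p = 2. No degree-1 curve has this shape.
2. Observable constraints: the curve avoids every integer x-axis point in the box.
3. Solving for integer coefficients yields p as stated.

3*x*y + 2*y + 1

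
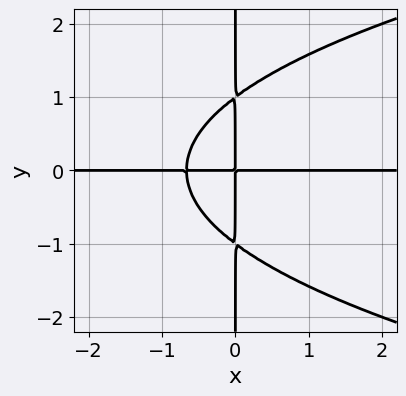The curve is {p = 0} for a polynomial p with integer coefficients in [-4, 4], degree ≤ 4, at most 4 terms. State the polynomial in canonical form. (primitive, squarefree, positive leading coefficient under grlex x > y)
First, deg p = 4. A generic line meets the curve in up to 4 points.
Next, from the axis intercepts and sections: every point of the x-axis in the box is on the curve; the visible y-axis segment lies entirely on the curve.
Finally, solving for integer coefficients yields p as stated.

2*x*y^3 - 3*x^2*y - 2*x*y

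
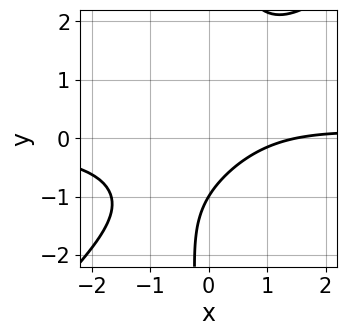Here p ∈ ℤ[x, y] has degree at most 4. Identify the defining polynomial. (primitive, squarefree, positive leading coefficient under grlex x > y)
3*x^2*y - 3*x*y^2 - 2*x + 3*y + 3

1. Degree: no degree-2 curve has this shape, so deg p = 3.
2. Checking where it meets the axes: it crosses the y-axis at the gridline y = -1.
3. Solving for integer coefficients yields p as stated.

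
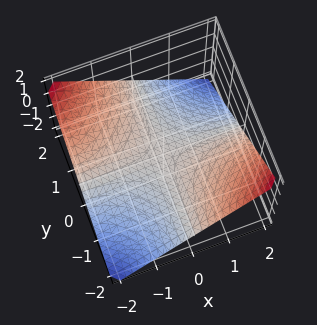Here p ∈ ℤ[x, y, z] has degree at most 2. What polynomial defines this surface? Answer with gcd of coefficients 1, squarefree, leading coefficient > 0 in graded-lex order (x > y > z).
First, deg p = 2.
Then, reading off the gridlines: it crosses the z-axis at the gridline z = 0; the visible x-axis segment lies entirely on the surface.
Finally, putting this together gives p.

x*y + 2*z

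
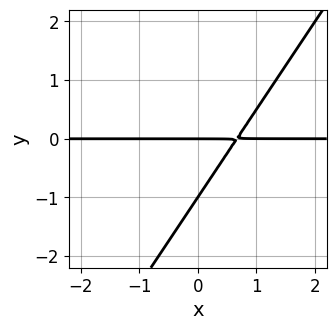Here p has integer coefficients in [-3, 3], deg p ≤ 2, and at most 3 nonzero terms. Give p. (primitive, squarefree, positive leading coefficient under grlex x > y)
Degree: no degree-1 curve has this shape, so deg p = 2.
Observable constraints: the visible x-axis segment lies entirely on the curve; among the integer gridlines, it crosses the y-axis at y ∈ {-1, 0}.
Matching integer coefficients to the picture gives p.

3*x*y - 2*y^2 - 2*y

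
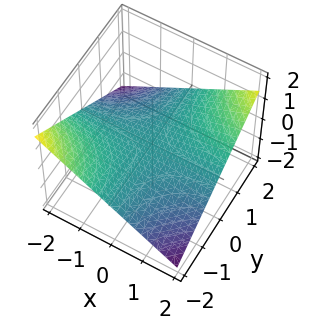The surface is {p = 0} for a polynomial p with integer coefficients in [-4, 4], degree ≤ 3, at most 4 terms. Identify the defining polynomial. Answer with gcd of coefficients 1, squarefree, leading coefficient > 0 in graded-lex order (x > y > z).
x*y - 3*z

First, deg p = 2. A saddle surface; a quadric.
Then, reading off the gridlines: it crosses the z-axis at the gridline z = 0; the visible x-axis segment lies entirely on the surface.
Finally, fitting integer coefficients to these (and the overall shape) gives p. Check: (0, 2, 0) on the y-axis lies on the surface, and p(0, 2, 0) = 0. ✓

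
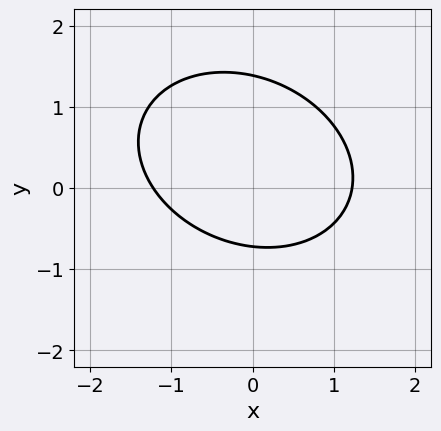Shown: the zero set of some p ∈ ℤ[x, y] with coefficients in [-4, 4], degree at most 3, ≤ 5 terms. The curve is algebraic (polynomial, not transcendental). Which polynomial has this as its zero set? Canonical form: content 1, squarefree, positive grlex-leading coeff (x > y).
2*x^2 + x*y + 3*y^2 - 2*y - 3

The degree is 2 — no degree-1 curve has this shape.
Matching integer coefficients to the picture gives p.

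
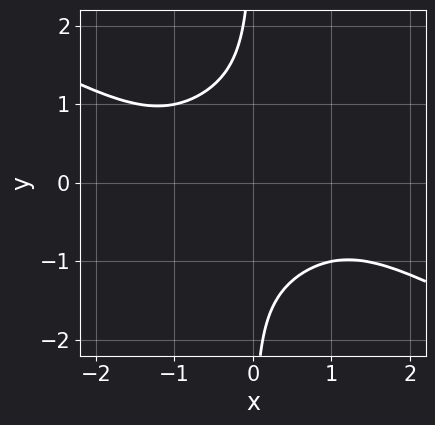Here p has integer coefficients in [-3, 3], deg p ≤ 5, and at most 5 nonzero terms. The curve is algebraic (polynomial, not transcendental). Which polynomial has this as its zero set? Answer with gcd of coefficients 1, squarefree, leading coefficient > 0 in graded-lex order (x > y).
x^4 + x^3*y + 3*x*y^3 + 3

deg p = 4. The shape is more complex than any degree-3 curve.
Observable constraints: it misses every integer gridline on the x-axis; it misses every integer gridline on the y-axis.
Solving for integer coefficients yields p as stated.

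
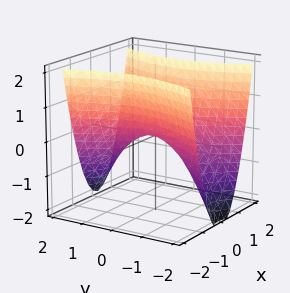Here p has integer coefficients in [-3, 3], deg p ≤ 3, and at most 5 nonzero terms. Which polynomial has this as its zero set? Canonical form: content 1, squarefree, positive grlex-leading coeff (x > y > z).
3*x^2 - y^2 - 2*z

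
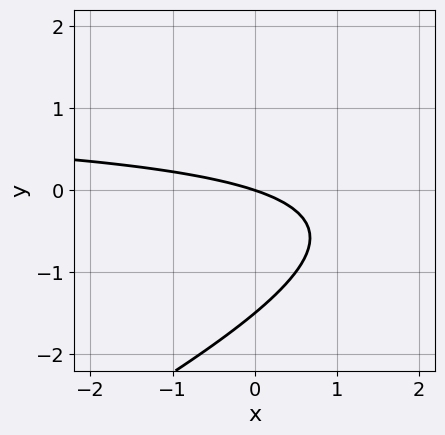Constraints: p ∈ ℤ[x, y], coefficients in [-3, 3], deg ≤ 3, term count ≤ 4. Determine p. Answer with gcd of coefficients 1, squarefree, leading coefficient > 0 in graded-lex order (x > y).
x*y - 2*y^2 - x - 3*y

Degree: a generic line meets the curve in up to 2 points, so deg p = 2.
Checking where it meets the axes: it meets the y-axis at y = 0 (among the integer gridlines); one x-axis crossing is at x = 0.
The integer polynomial consistent with all of this is the stated p.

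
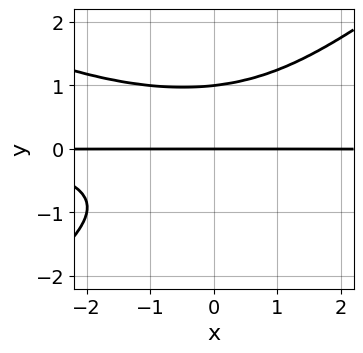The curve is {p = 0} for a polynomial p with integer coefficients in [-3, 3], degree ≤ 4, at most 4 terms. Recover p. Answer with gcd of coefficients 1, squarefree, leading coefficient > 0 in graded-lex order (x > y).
Degree: no degree-3 curve has this shape, so deg p = 4.
Checking where it meets the axes: among the integer gridlines, it crosses the y-axis at y ∈ {0, 1}; the visible x-axis segment lies entirely on the curve.
Assembling these constraints gives the stated polynomial.

x^2*y^2 + x*y^3 - 3*y^4 + 3*y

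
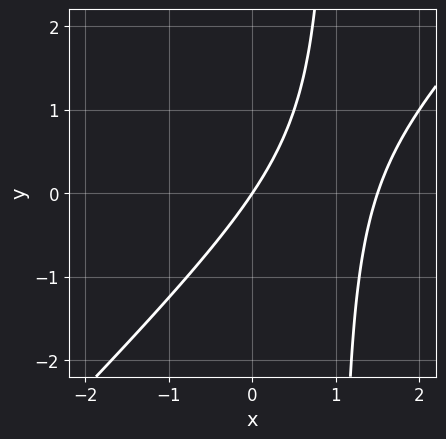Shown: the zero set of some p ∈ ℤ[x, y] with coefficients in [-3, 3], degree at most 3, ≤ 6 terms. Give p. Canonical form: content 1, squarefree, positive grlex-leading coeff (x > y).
2*x^2 - 2*x*y - 3*x + 2*y

1. The degree is 2 — the shape is more complex than any degree-1 curve.
2. From the axis intercepts and sections: it crosses the x-axis at the gridline x = 0; it meets the y-axis at y = 0 (among the integer gridlines).
3. Matching integer coefficients to the picture gives p.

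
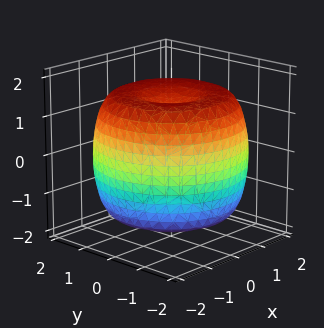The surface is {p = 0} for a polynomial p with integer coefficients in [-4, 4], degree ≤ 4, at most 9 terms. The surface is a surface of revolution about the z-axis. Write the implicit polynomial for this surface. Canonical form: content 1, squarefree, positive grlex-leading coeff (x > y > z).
Degree: no degree-3 surface has this shape, so deg p = 4.
Symmetry: every cross-section ⟂ z is a circle, so x, y appear only via x² + y².
Reading off the gridlines: a circular section at z = -1 has radius between 1 and 2.
Assembling these constraints gives the stated polynomial.

x^4 + 2*x^2*y^2 + y^4 - 3*x^2 - 3*y^2 + 2*z^2 - 3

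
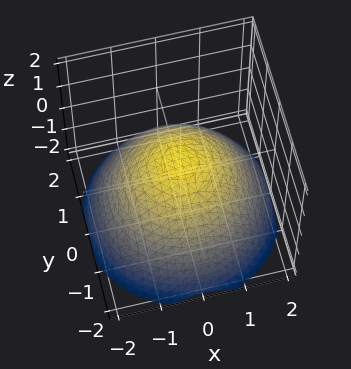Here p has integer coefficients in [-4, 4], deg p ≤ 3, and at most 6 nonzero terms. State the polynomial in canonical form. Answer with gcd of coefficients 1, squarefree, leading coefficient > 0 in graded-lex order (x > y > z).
x^2 + y^2 + 2*z - 1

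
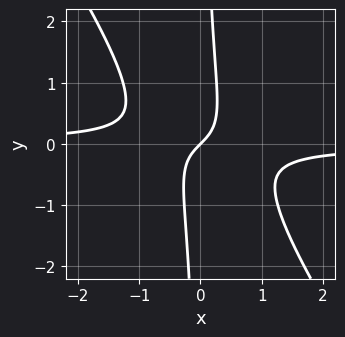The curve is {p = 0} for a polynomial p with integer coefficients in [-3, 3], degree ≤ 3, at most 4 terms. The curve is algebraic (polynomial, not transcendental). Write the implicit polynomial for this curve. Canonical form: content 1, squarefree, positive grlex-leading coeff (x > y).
First, deg p = 3. A generic line meets the curve in up to 3 points.
Next, from the axis intercepts and sections: one x-axis crossing is at x = 0; it crosses the y-axis at the gridline y = 0.
Finally, together with the visible shape, these determine p as stated.

3*x^2*y + 2*x*y^2 + x - y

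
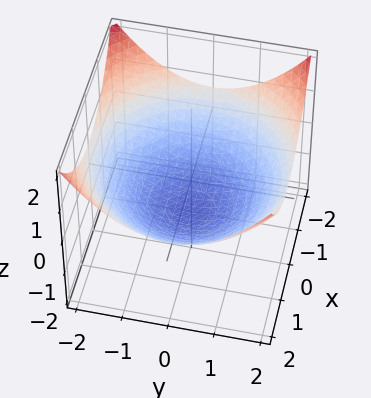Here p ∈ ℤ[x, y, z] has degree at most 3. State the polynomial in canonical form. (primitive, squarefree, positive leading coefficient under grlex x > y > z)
x^2 + y^2 - 3*z - 3

1. deg p = 2. No degree-1 surface has this shape.
2. Symmetry: the z-axis is an axis of rotation, so x and y enter only as x² + y².
3. Observable constraints: a circular section at z = 0 has radius between 1 and 2; it meets the z-axis at z = -1 (among the integer gridlines).
4. Solving for integer coefficients yields p as stated.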